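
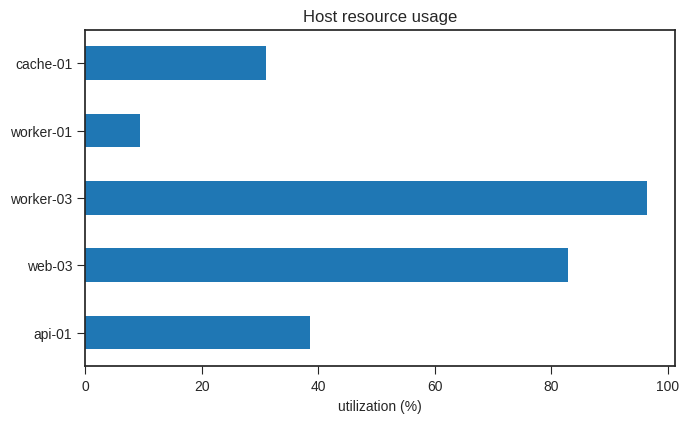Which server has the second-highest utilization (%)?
Top 3: worker-03 ≈ 100, web-03 ≈ 80, api-01 ≈ 40.

web-03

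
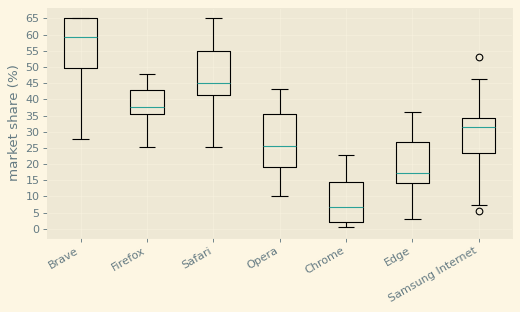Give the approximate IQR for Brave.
≈ 15

Q3 ≈ 65, Q1 ≈ 50; IQR ≈ 15.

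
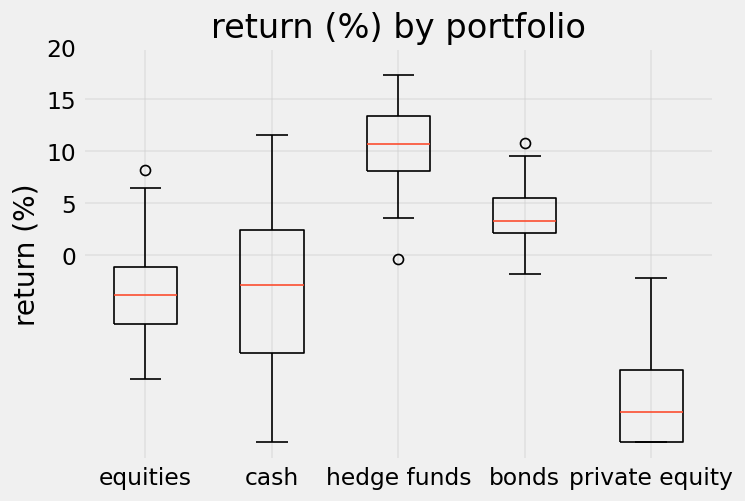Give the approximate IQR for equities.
Q3 ≈ 0, Q1 ≈ -5; IQR ≈ 5.

≈ 5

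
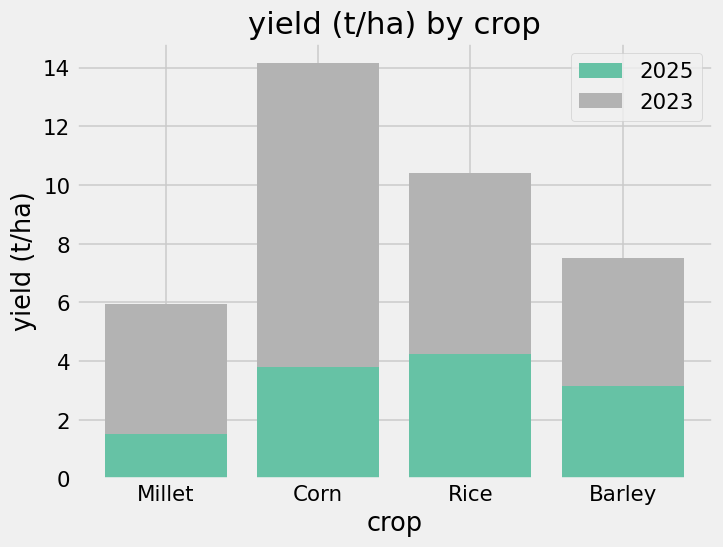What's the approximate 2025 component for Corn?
2025 top ≈ 4, bottom ≈ 0; segment ≈ 4.

≈ 4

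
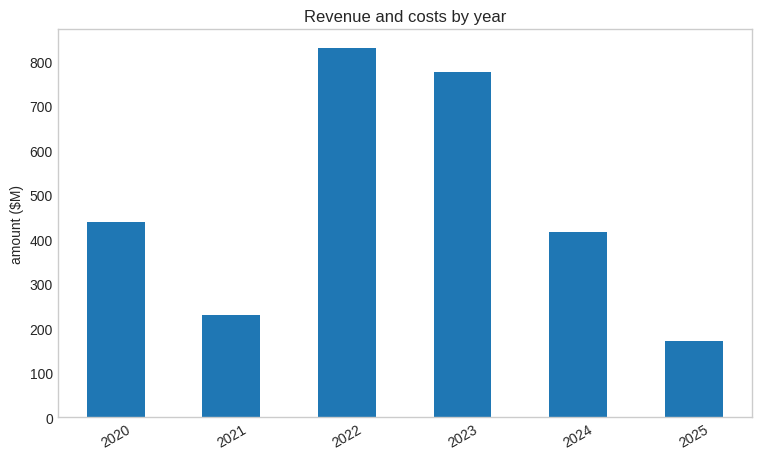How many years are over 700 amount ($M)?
2

Above 700: 2022, 2023.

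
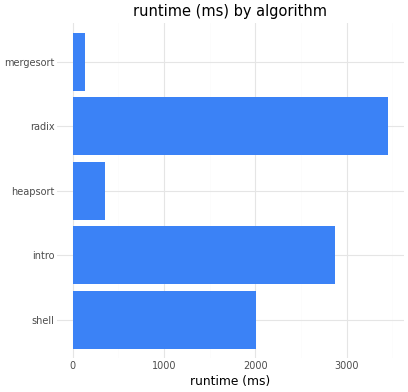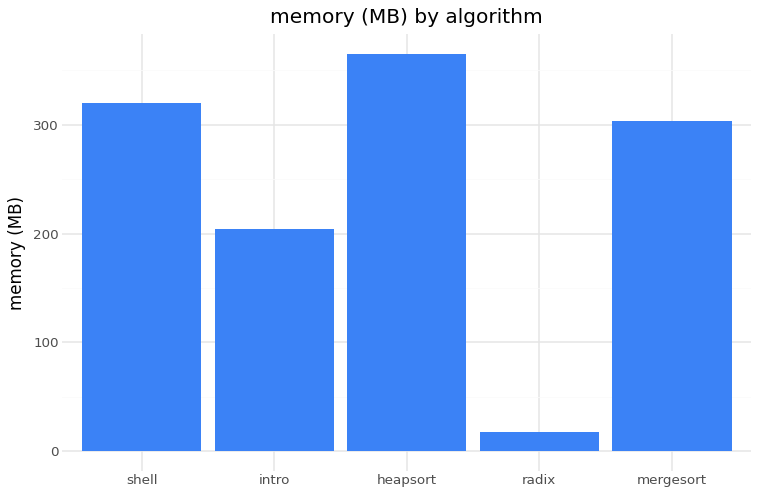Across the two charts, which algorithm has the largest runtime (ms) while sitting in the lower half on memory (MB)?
radix

Chart 2 median memory (MB) ≈ 300; below-median algorithms: intro, radix. Among those, radix has the highest runtime (ms) (≈ 3500).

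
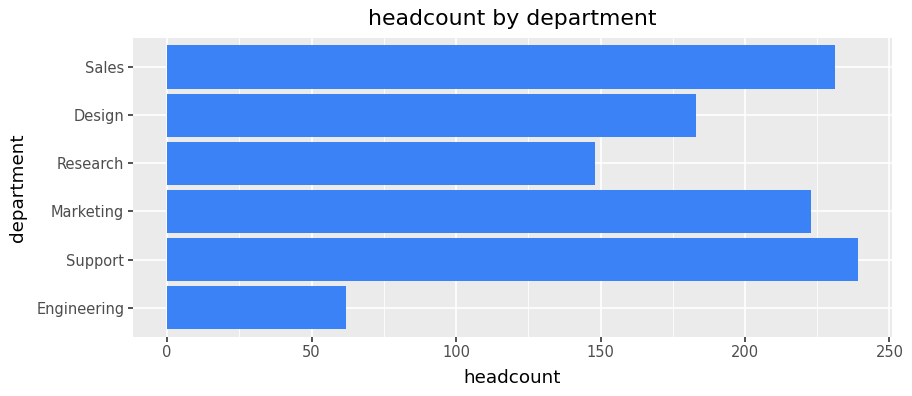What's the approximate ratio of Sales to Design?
Sales ≈ 240, Design ≈ 180; 240/180 ≈ 1.33.

≈ 1.33×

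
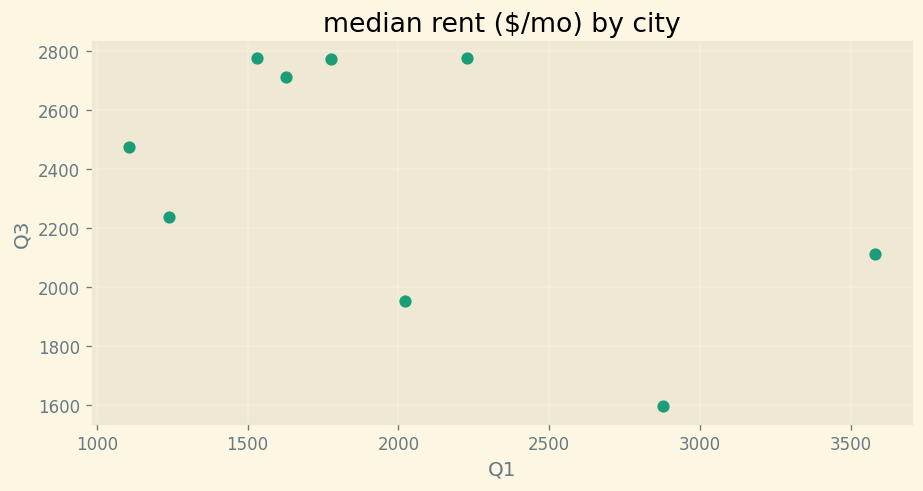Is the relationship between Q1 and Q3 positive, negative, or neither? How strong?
Points are negatively correlated; moderate (|r| ≈ 0.5).

negative, moderate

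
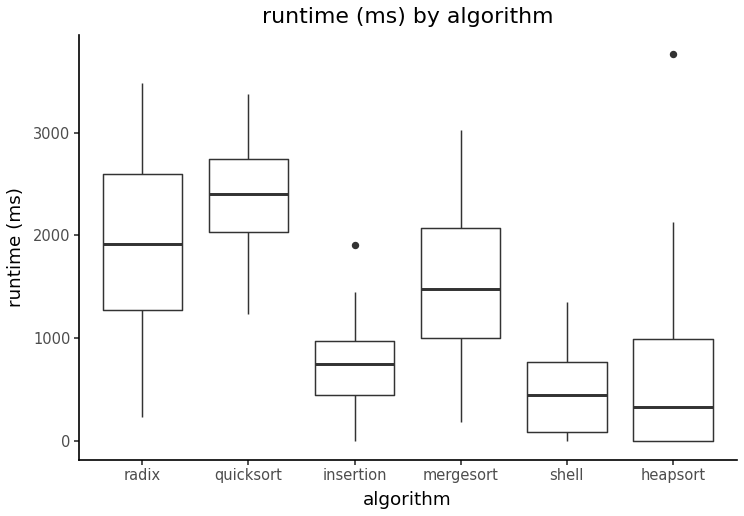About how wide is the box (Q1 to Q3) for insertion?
Q3 ≈ 1000, Q1 ≈ 400; IQR ≈ 600.

≈ 600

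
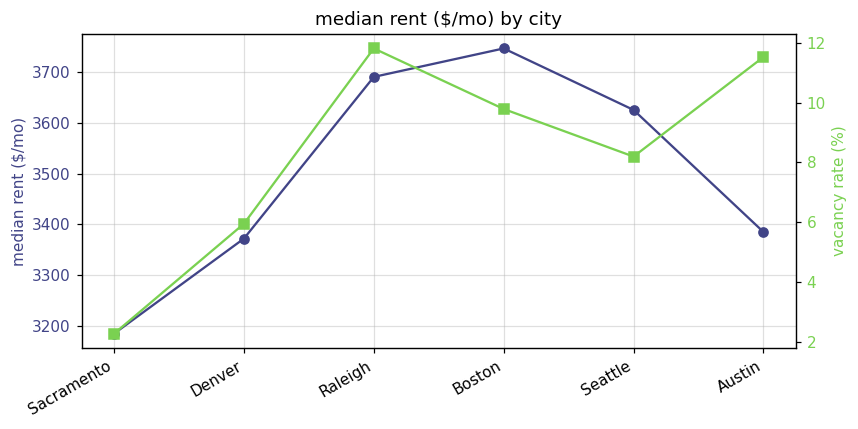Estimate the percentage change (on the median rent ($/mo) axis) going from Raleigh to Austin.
≈ -8.1%

Raleigh ≈ 3700, Austin ≈ 3400; (3400 − 3700) / 3700 ≈ -8.1%.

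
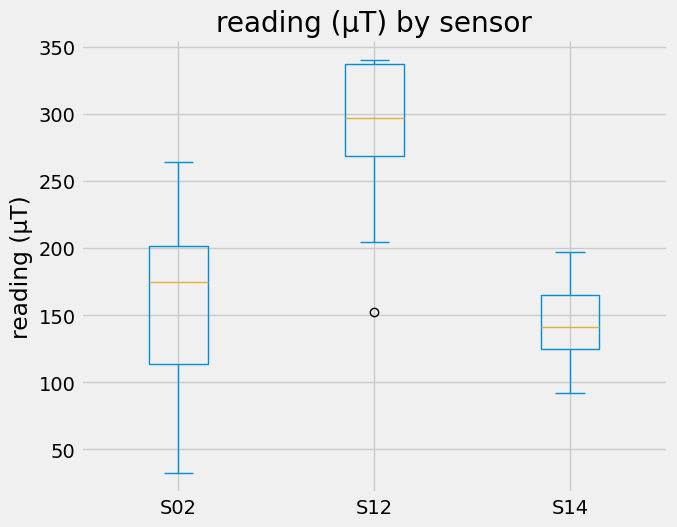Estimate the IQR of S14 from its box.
Q3 ≈ 160, Q1 ≈ 120; IQR ≈ 40.

≈ 40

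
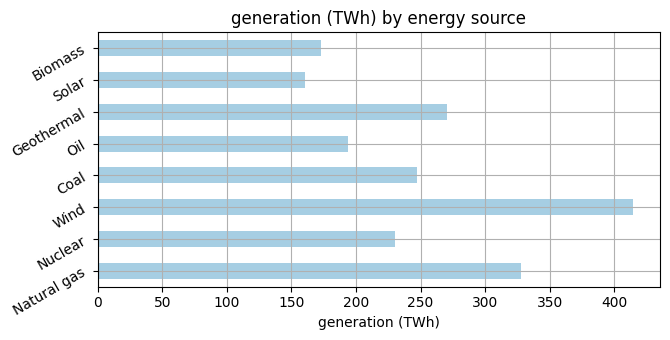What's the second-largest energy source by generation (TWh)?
Top 3: Wind ≈ 400, Natural gas ≈ 350, Geothermal ≈ 250.

Natural gas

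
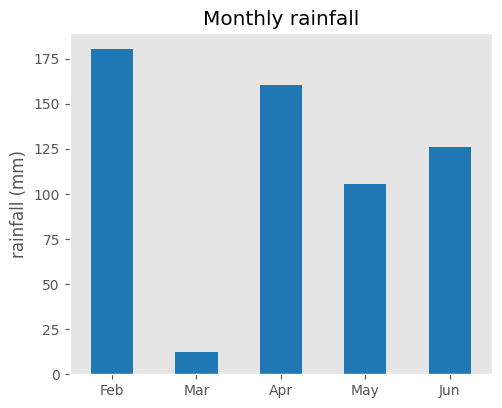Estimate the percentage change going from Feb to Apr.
≈ -11.1%

Feb ≈ 180, Apr ≈ 160; (160 − 180) / 180 ≈ -11.1%.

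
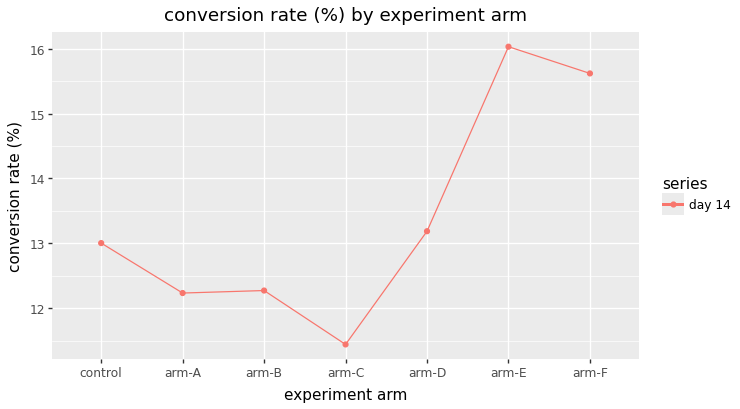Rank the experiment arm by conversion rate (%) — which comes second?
Top 3: arm-E ≈ 16.0, arm-F ≈ 15.5, arm-D ≈ 13.0.

arm-F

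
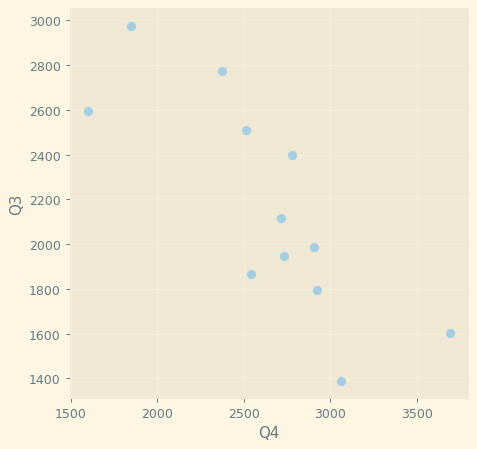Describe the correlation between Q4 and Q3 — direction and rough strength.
negative, strong

Points are negatively correlated; strong (|r| ≈ 0.8).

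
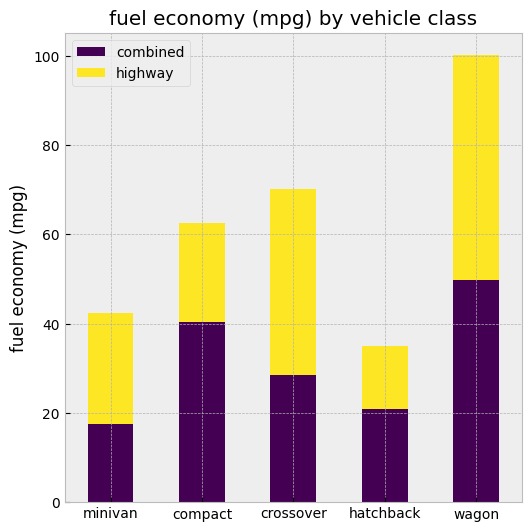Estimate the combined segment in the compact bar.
≈ 40

combined top ≈ 40, bottom ≈ 0; segment ≈ 40.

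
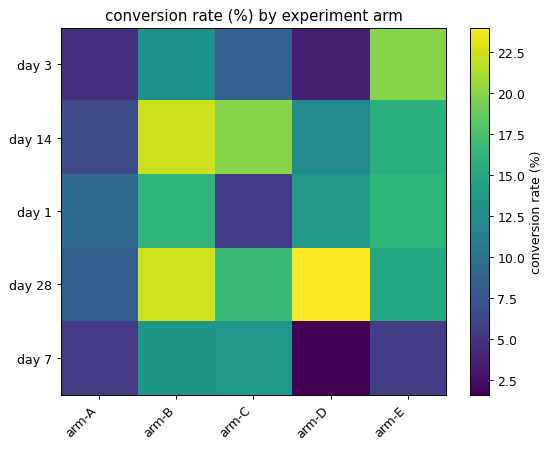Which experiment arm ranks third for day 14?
arm-E

Top 4 for day 14: arm-B ≈ 22, arm-C ≈ 20, arm-E ≈ 16, arm-D ≈ 12.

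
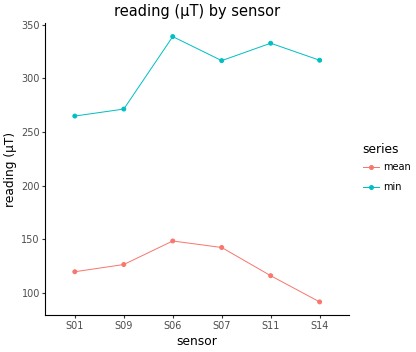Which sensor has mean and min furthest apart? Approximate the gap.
S14, ≈ 225 µT

S14: mean ≈ 100, min ≈ 325 → gap ≈ 225. Next-largest (S11) is only ≈ 200.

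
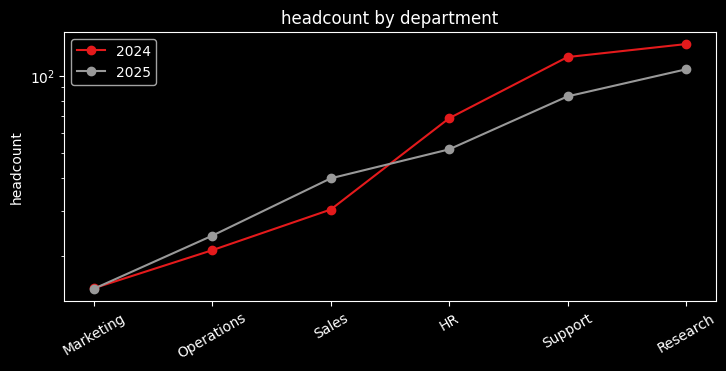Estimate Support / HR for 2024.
≈ 1.71×

Support ≈ 120, HR ≈ 70; 120/70 ≈ 1.71.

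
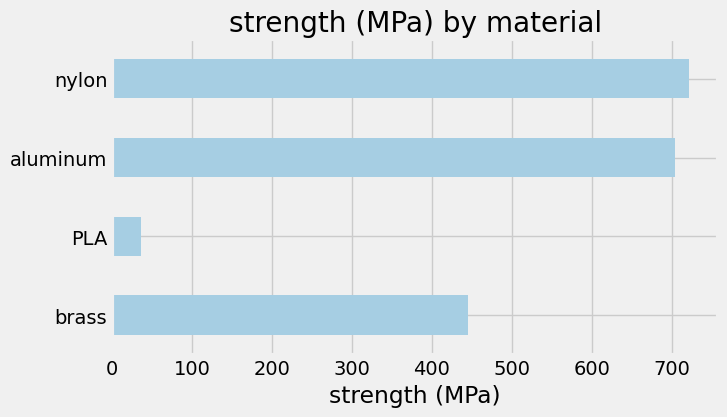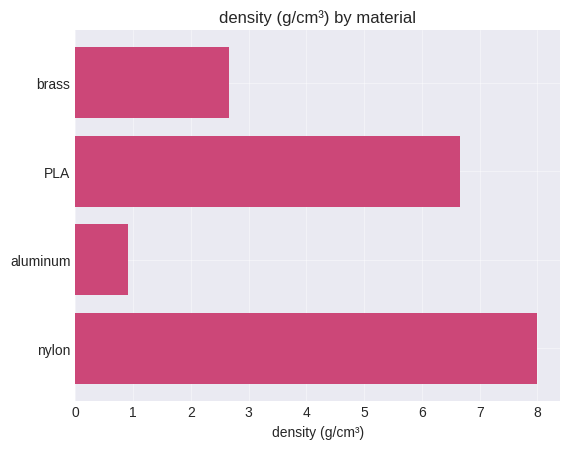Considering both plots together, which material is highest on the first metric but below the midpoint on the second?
Chart 2 median density (g/cm³) ≈ 5; below-median materials: brass, aluminum. Among those, aluminum has the highest strength (MPa) (≈ 700).

aluminum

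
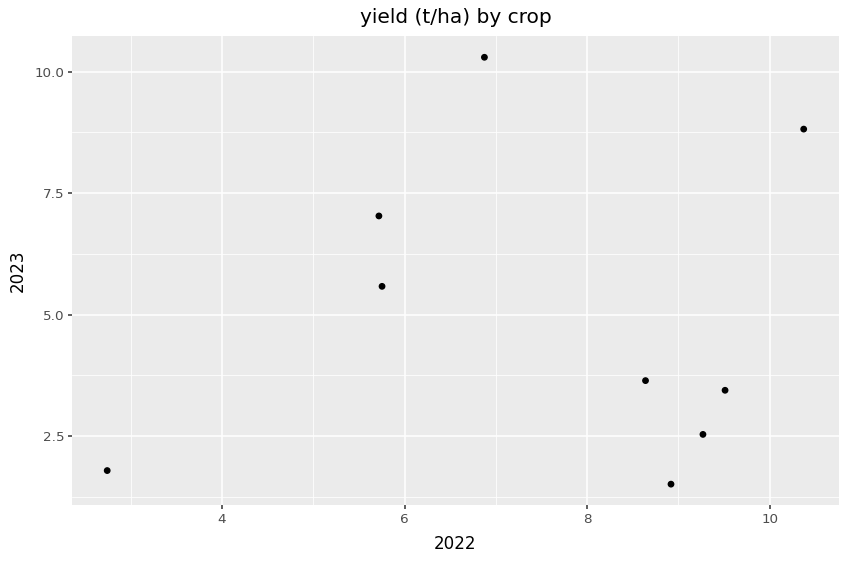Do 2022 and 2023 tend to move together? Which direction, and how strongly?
no clear correlation

Points are roughly uncorrelated; weak (|r| ≈ 0.1).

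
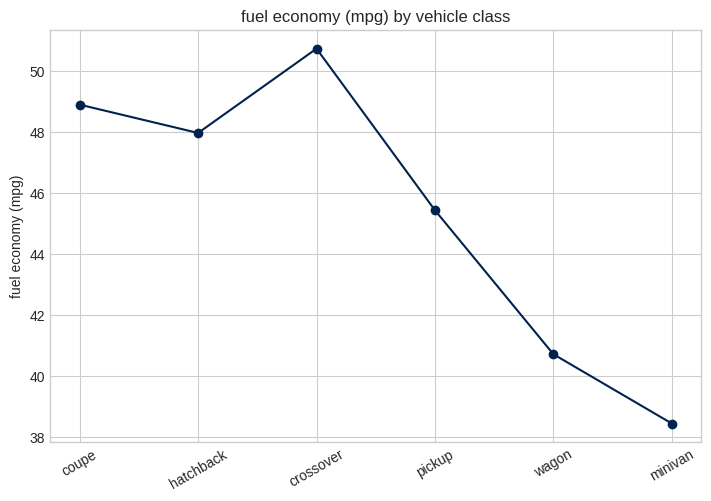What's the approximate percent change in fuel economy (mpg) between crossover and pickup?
≈ -8%

crossover ≈ 50, pickup ≈ 46; (46 − 50) / 50 ≈ -8%.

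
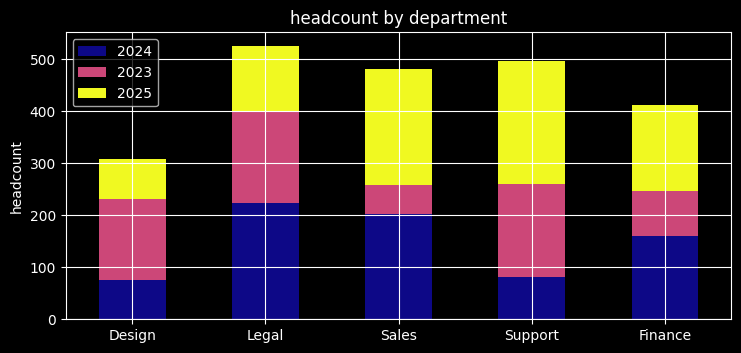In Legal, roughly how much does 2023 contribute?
2023 top ≈ 400, bottom ≈ 200; segment ≈ 200.

≈ 200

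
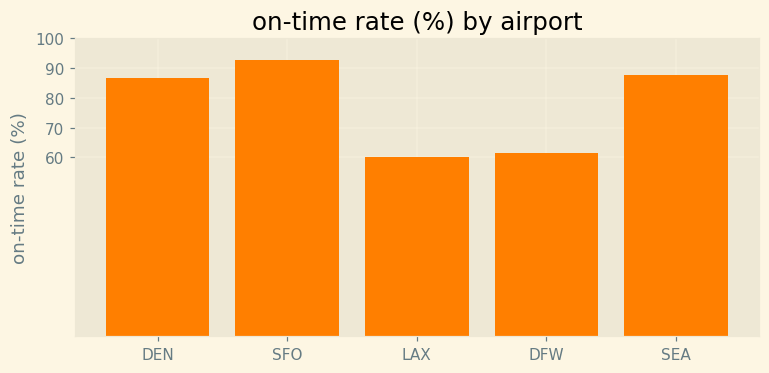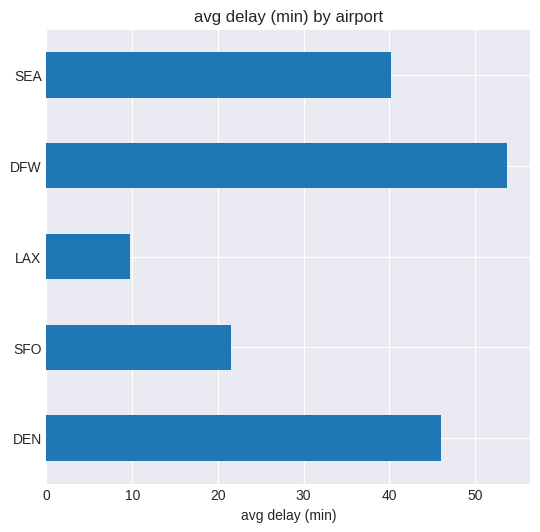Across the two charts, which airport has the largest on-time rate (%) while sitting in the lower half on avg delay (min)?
Chart 2 median avg delay (min) ≈ 40; below-median airports: SFO, LAX. Among those, SFO has the highest on-time rate (%) (≈ 90).

SFO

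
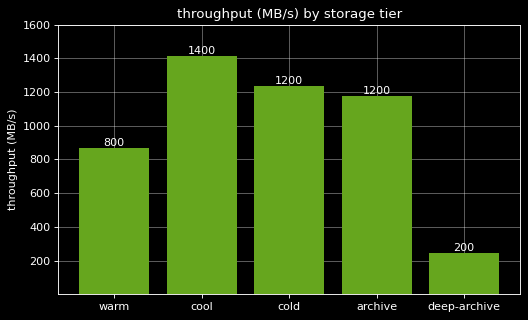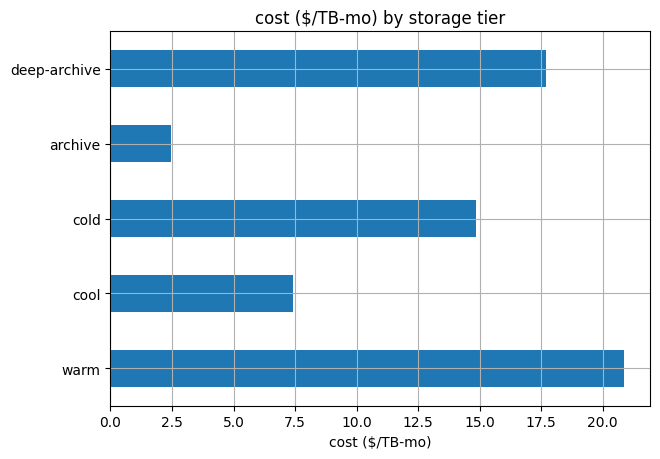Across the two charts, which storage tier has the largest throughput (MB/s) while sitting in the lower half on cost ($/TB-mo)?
cool

Chart 2 median cost ($/TB-mo) ≈ 14; below-median storage tiers: cool, archive. Among those, cool has the highest throughput (MB/s) (≈ 1400).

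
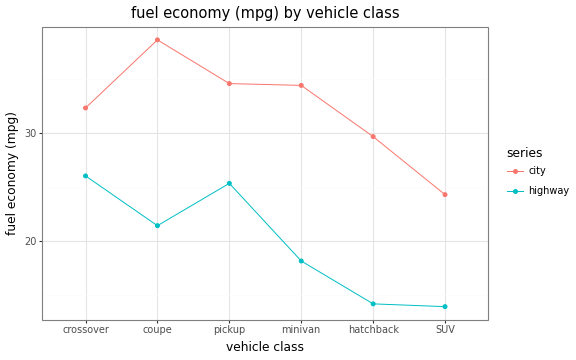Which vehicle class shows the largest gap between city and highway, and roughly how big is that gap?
coupe, ≈ 20 mpg

coupe: city ≈ 40, highway ≈ 20 → gap ≈ 20. Next-largest (minivan) is only ≈ 15.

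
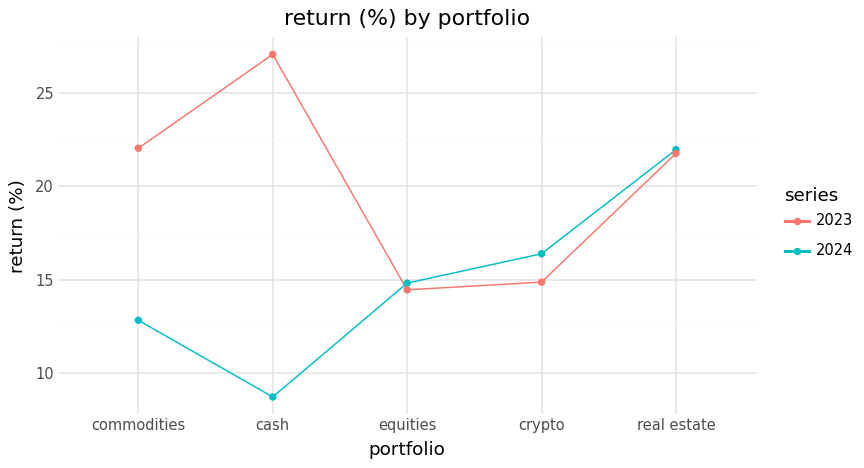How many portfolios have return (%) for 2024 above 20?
1

Above 20: real estate.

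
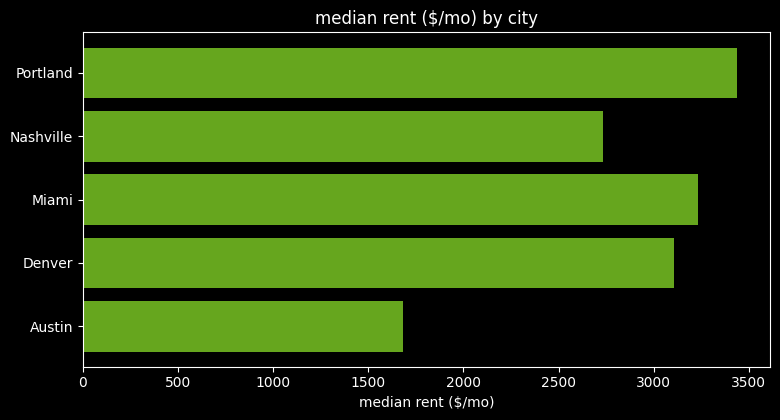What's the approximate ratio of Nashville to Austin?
≈ 1.67×

Nashville ≈ 2500, Austin ≈ 1500; 2500/1500 ≈ 1.67.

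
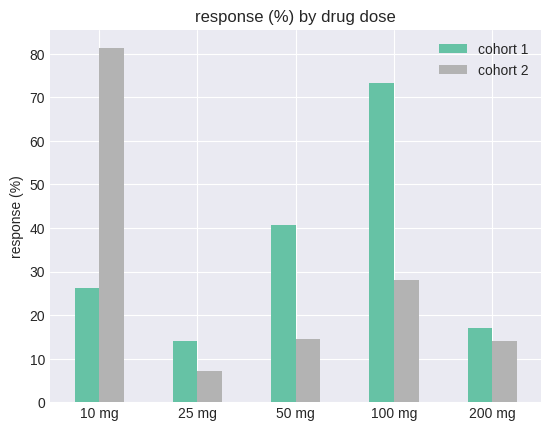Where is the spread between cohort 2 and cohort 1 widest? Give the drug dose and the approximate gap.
10 mg, ≈ 50 %

10 mg: cohort 2 ≈ 80, cohort 1 ≈ 30 → gap ≈ 50. Next-largest (100 mg) is only ≈ 40.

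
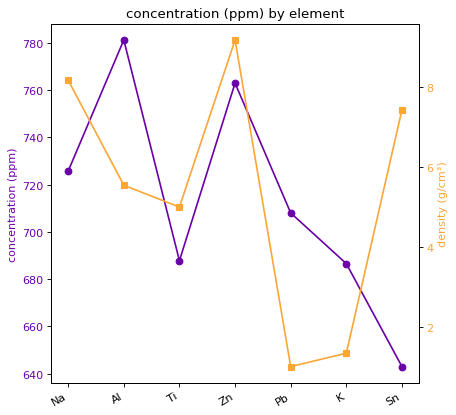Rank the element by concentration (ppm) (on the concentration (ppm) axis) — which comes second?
Top 3 (on the concentration (ppm) axis): Al ≈ 780, Zn ≈ 760, Na ≈ 720.

Zn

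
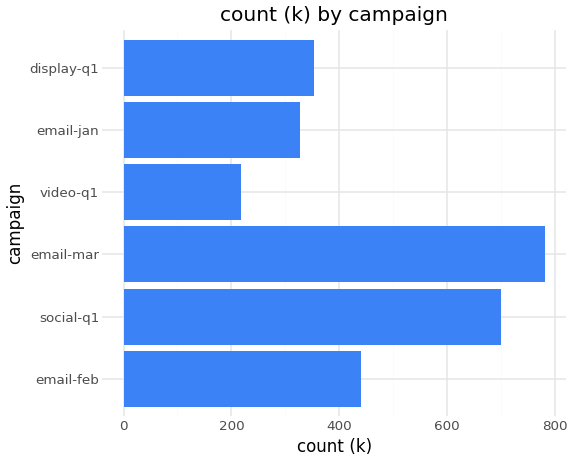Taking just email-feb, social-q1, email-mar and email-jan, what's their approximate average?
≈ 550

(400 + 700 + 800 + 300) / 4 ≈ 550.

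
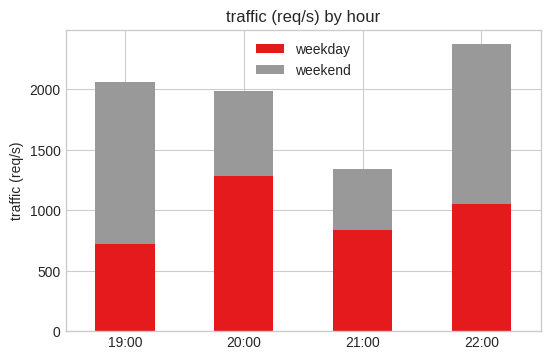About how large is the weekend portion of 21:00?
≈ 600

weekend top ≈ 1400, bottom ≈ 800; segment ≈ 600.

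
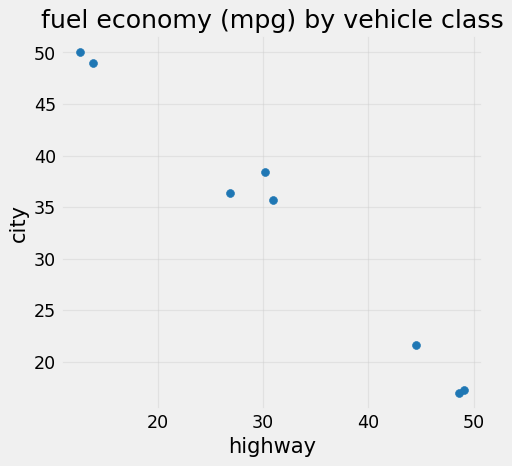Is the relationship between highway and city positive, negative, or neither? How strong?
Points are negatively correlated; strong (|r| ≈ 1.0).

negative, strong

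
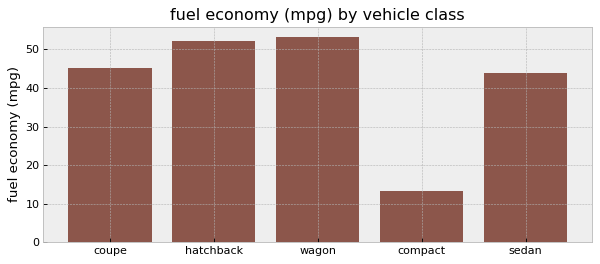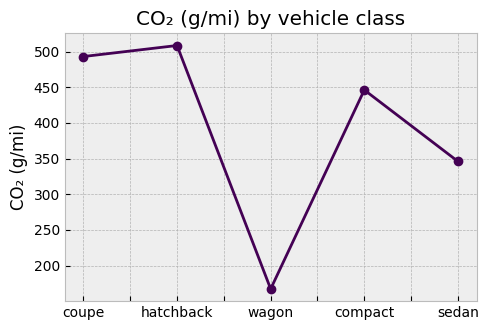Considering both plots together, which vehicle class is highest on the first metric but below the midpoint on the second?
Chart 2 median CO₂ (g/mi) ≈ 450; below-median vehicle classes: wagon, sedan. Among those, wagon has the highest fuel economy (mpg) (≈ 55).

wagon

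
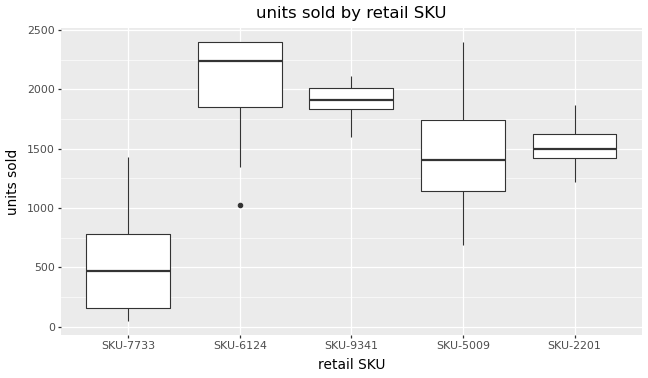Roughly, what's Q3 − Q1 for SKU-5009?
Q3 ≈ 1800, Q1 ≈ 1200; IQR ≈ 600.

≈ 600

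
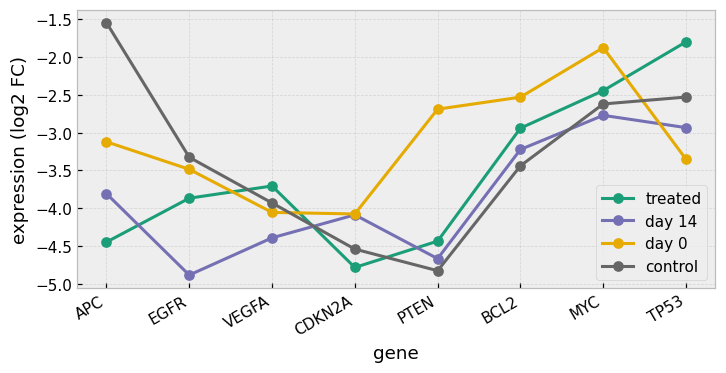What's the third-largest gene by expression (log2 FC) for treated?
BCL2

Top 4 for treated: TP53 ≈ -2.0, MYC ≈ -2.5, BCL2 ≈ -3.0, VEGFA ≈ -3.5.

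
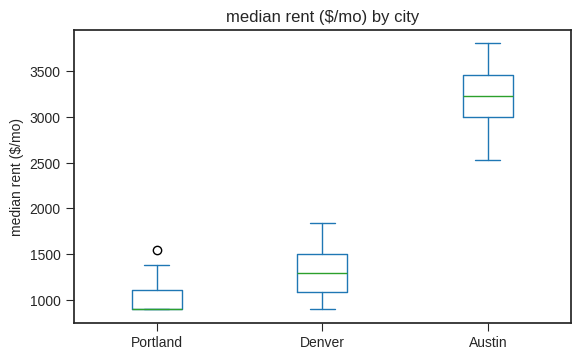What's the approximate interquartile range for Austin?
≈ 400

Q3 ≈ 3400, Q1 ≈ 3000; IQR ≈ 400.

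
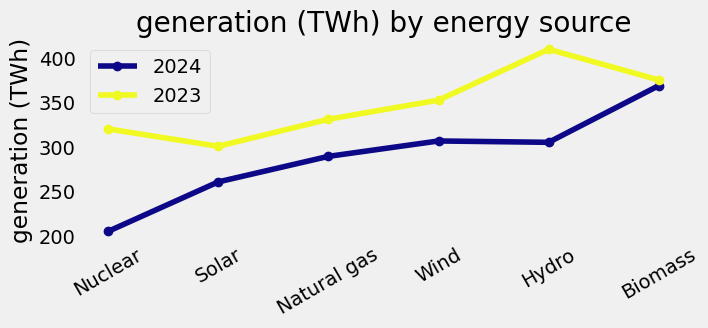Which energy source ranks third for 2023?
Top 4 for 2023: Hydro ≈ 420, Biomass ≈ 380, Wind ≈ 360, Natural gas ≈ 340.

Wind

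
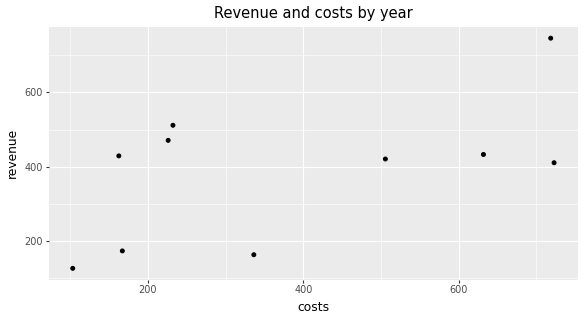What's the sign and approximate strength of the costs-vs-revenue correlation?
positive, moderate

Points are positively correlated; moderate (|r| ≈ 0.6).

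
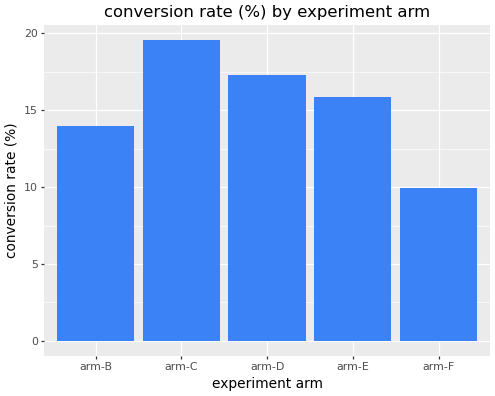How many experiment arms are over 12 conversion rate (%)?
4

Above 12: arm-B, arm-C, arm-D, arm-E.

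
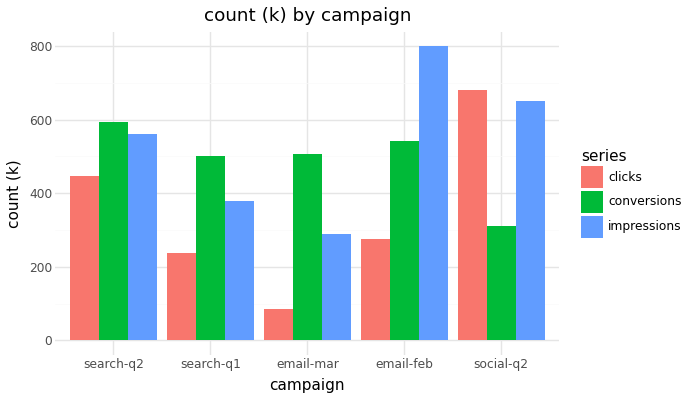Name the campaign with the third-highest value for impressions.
Top 4 for impressions: email-feb ≈ 800, social-q2 ≈ 700, search-q2 ≈ 600, search-q1 ≈ 400.

search-q2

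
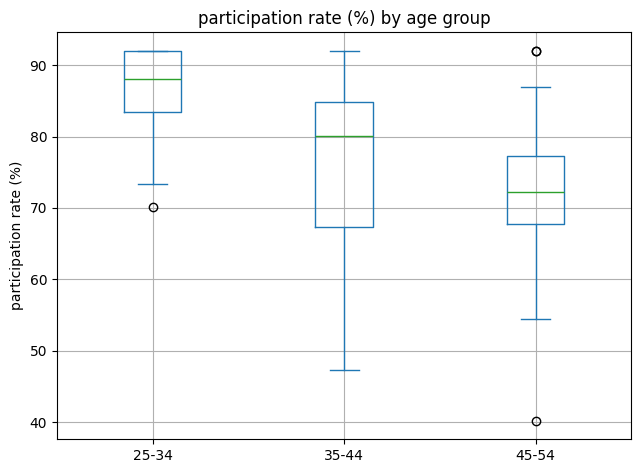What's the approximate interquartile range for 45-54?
≈ 10

Q3 ≈ 78, Q1 ≈ 68; IQR ≈ 10.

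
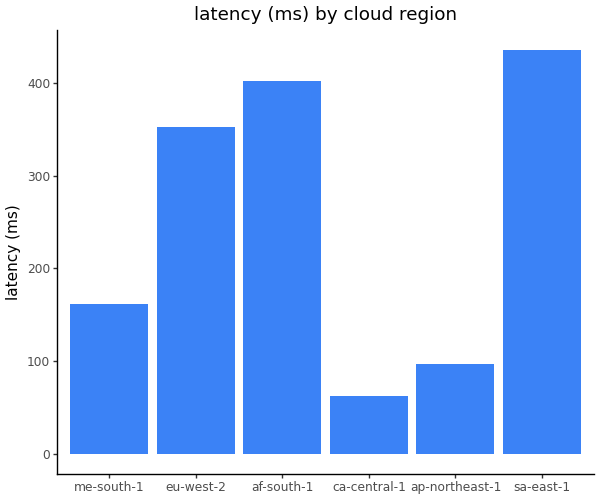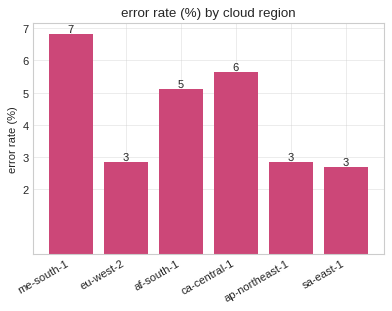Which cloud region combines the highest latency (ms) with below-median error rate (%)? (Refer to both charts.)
Chart 2 median error rate (%) ≈ 4; below-median cloud regions: eu-west-2, ap-northeast-1, sa-east-1. Among those, sa-east-1 has the highest latency (ms) (≈ 450).

sa-east-1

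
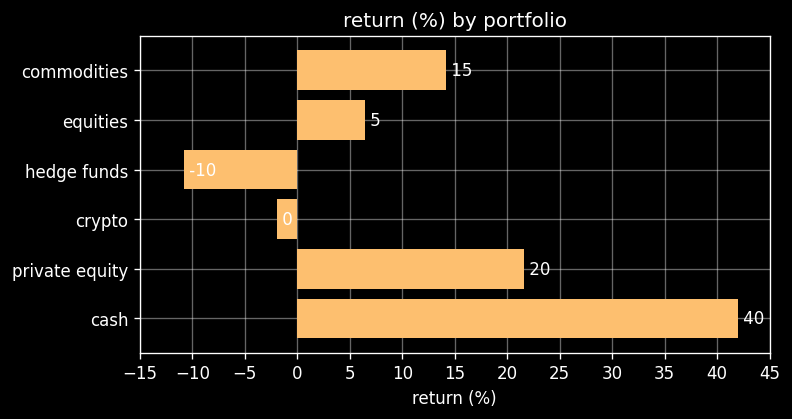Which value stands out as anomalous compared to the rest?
cash

cash ≈ 40; the rest sit between ≈ -10 and ≈ 20.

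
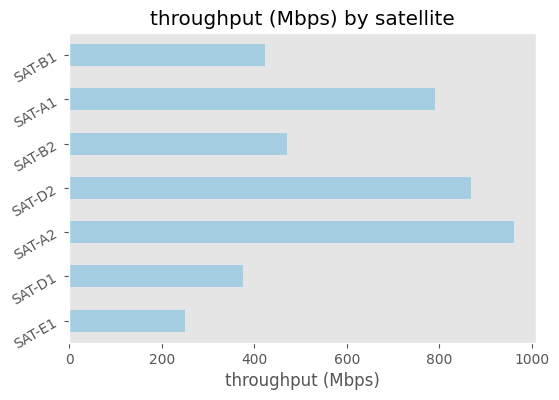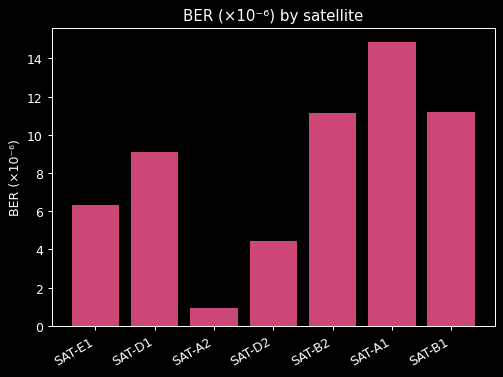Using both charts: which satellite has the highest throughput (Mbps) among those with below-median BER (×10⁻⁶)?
SAT-A2

Chart 2 median BER (×10⁻⁶) ≈ 10; below-median satellites: SAT-E1, SAT-A2, SAT-D2. Among those, SAT-A2 has the highest throughput (Mbps) (≈ 1000).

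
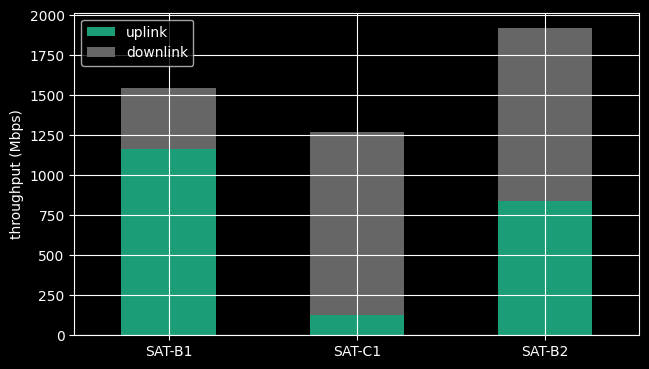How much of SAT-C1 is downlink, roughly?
≈ 1000

downlink top ≈ 1200, bottom ≈ 200; segment ≈ 1000.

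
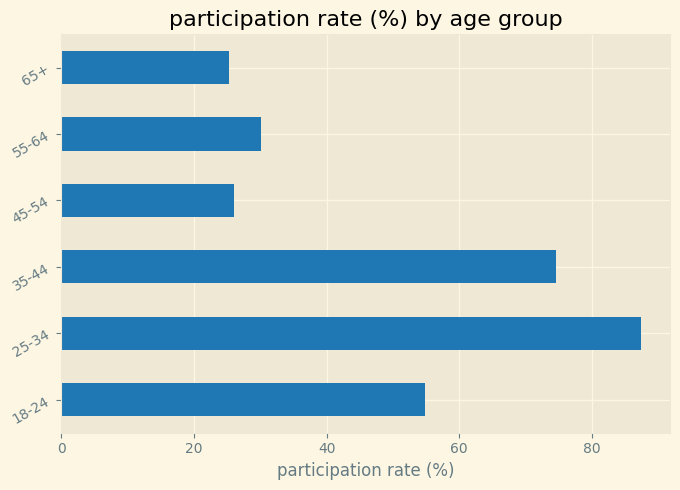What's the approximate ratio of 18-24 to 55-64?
18-24 ≈ 50, 55-64 ≈ 30; 50/30 ≈ 1.67.

≈ 1.67×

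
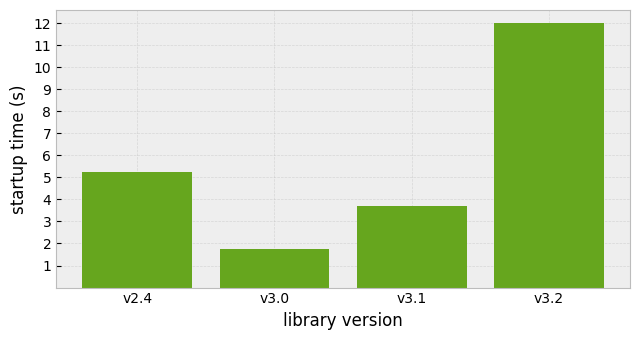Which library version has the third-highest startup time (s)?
v3.1

Top 4: v3.2 ≈ 12, v2.4 ≈ 5, v3.1 ≈ 4, v3.0 ≈ 2.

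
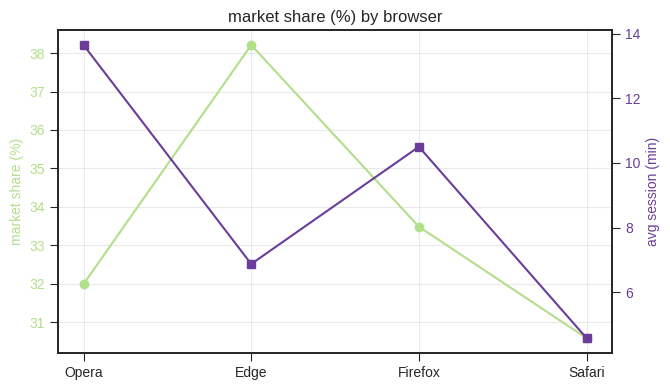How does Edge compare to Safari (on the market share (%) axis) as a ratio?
Edge ≈ 38, Safari ≈ 31; 38/31 ≈ 1.23.

≈ 1.23×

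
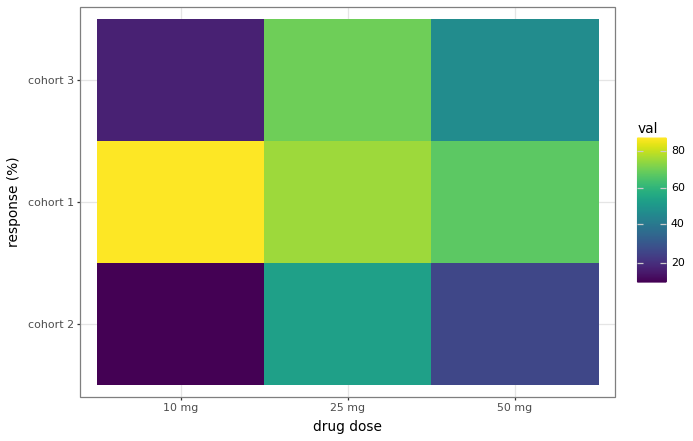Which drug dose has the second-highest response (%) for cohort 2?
50 mg

Top 3 for cohort 2: 25 mg ≈ 50, 50 mg ≈ 30, 10 mg ≈ 10.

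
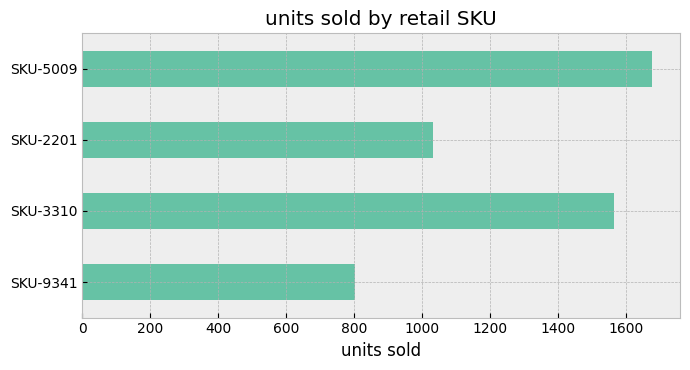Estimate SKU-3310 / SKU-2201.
≈ 1.6×

SKU-3310 ≈ 1600, SKU-2201 ≈ 1000; 1600/1000 ≈ 1.6.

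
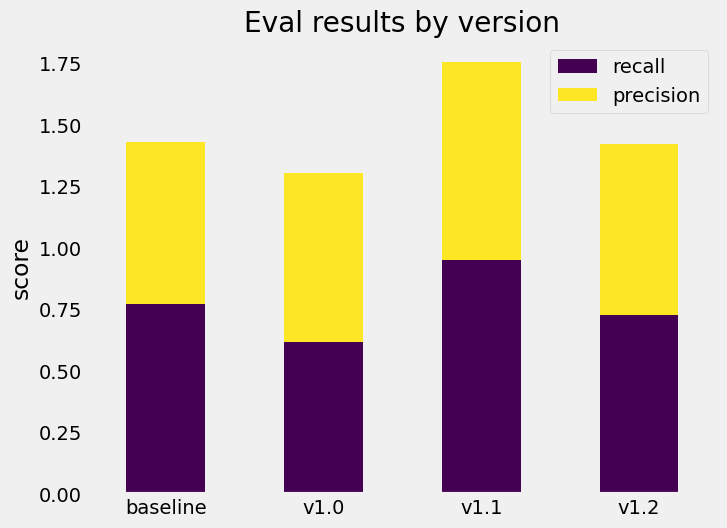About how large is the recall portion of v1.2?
recall top ≈ 0.8, bottom ≈ 0.0; segment ≈ 0.8.

≈ 0.8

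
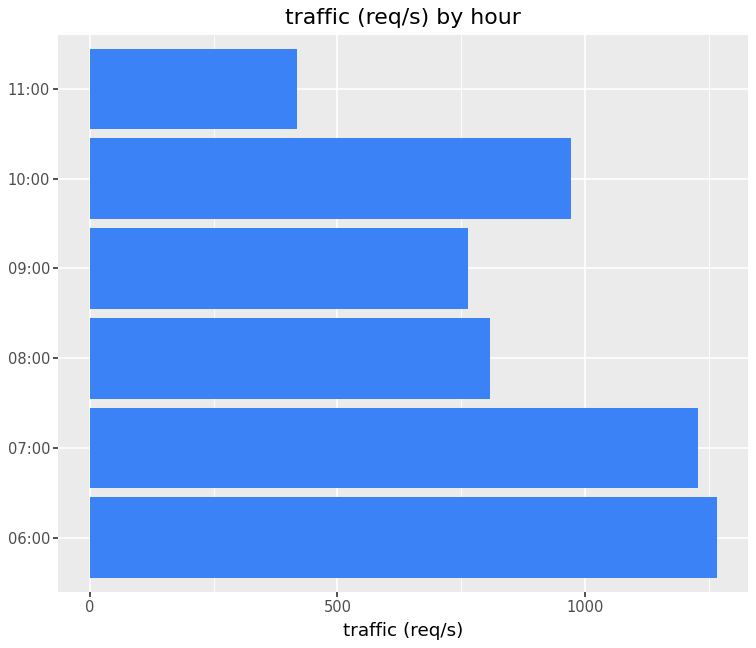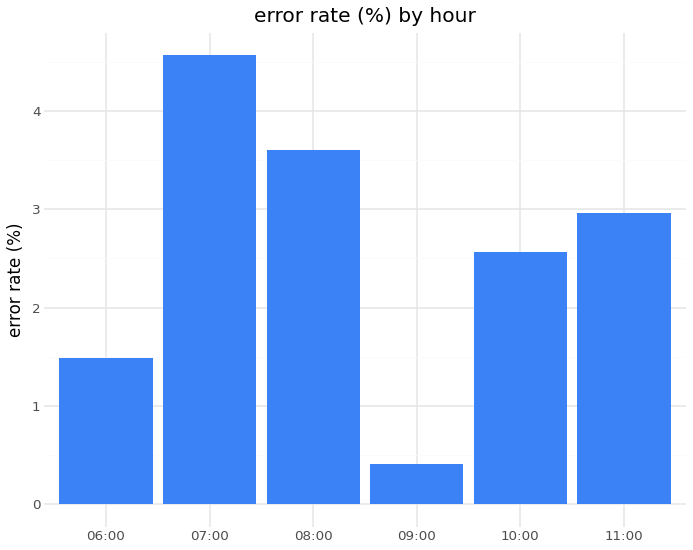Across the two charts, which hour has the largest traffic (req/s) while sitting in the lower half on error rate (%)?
06:00

Chart 2 median error rate (%) ≈ 3; below-median hours: 06:00, 09:00, 10:00. Among those, 06:00 has the highest traffic (req/s) (≈ 1200).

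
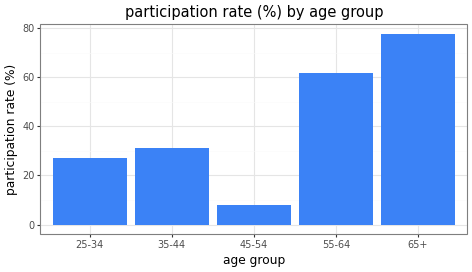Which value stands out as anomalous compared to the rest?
65+ ≈ 80; the rest sit between ≈ 10 and ≈ 60.

65+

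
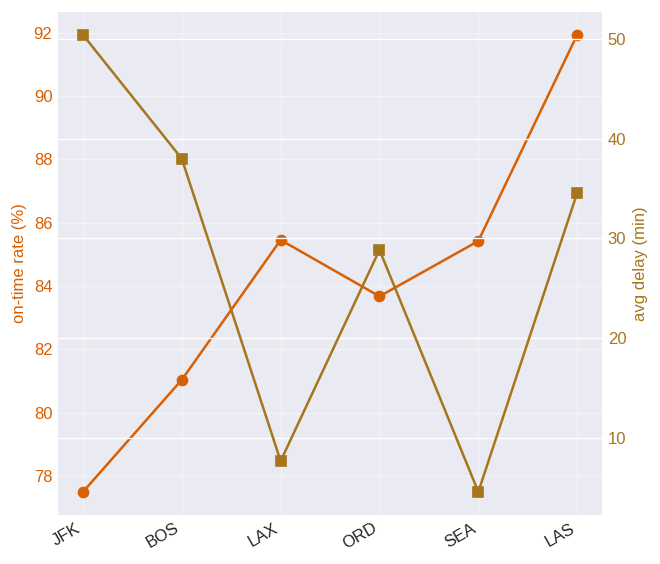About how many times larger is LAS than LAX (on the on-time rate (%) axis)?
LAS ≈ 92, LAX ≈ 86; 92/86 ≈ 1.07.

≈ 1.07×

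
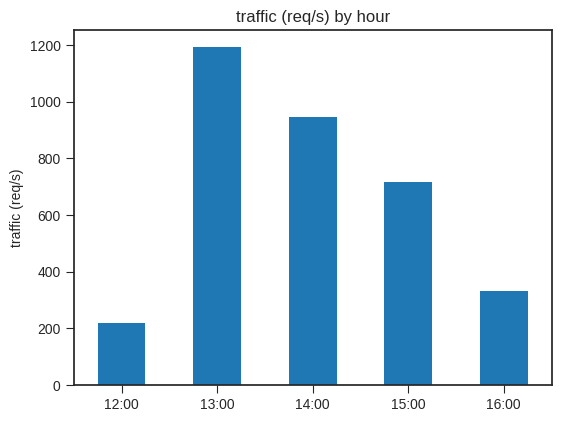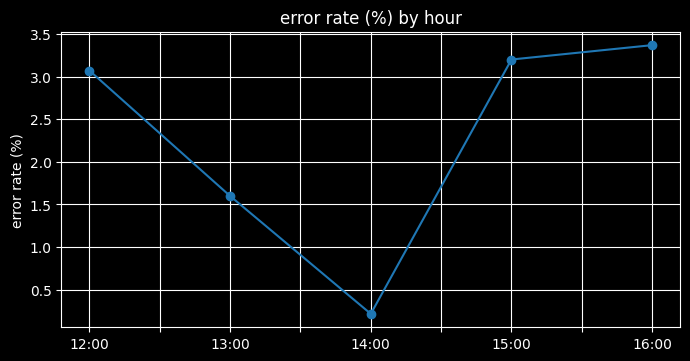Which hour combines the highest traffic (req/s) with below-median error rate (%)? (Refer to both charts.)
Chart 2 median error rate (%) ≈ 3; below-median hours: 13:00, 14:00. Among those, 13:00 has the highest traffic (req/s) (≈ 1200).

13:00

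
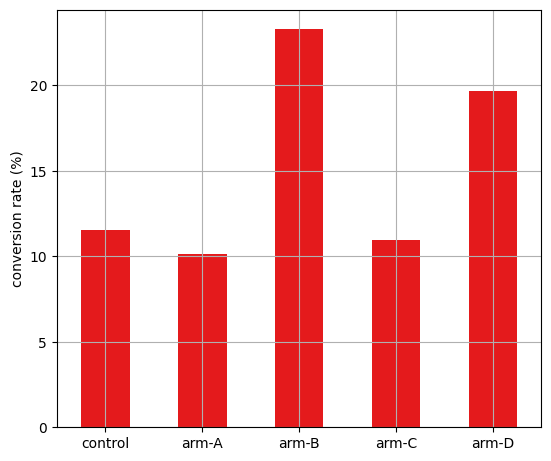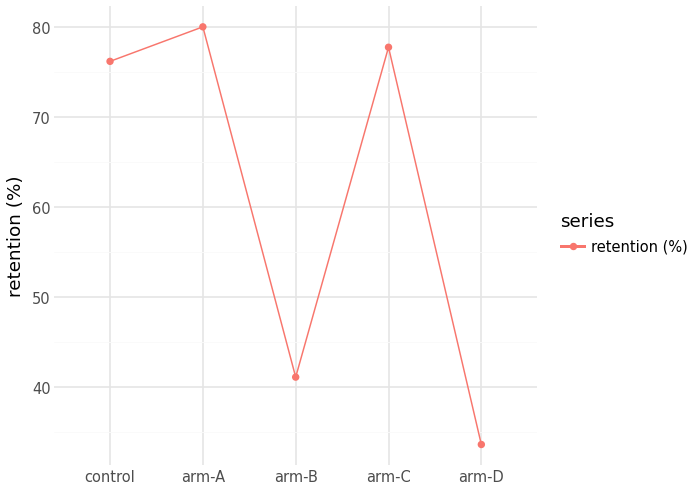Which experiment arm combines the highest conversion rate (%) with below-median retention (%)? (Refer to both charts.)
arm-B

Chart 2 median retention (%) ≈ 80; below-median experiment arms: arm-B, arm-D. Among those, arm-B has the highest conversion rate (%) (≈ 25).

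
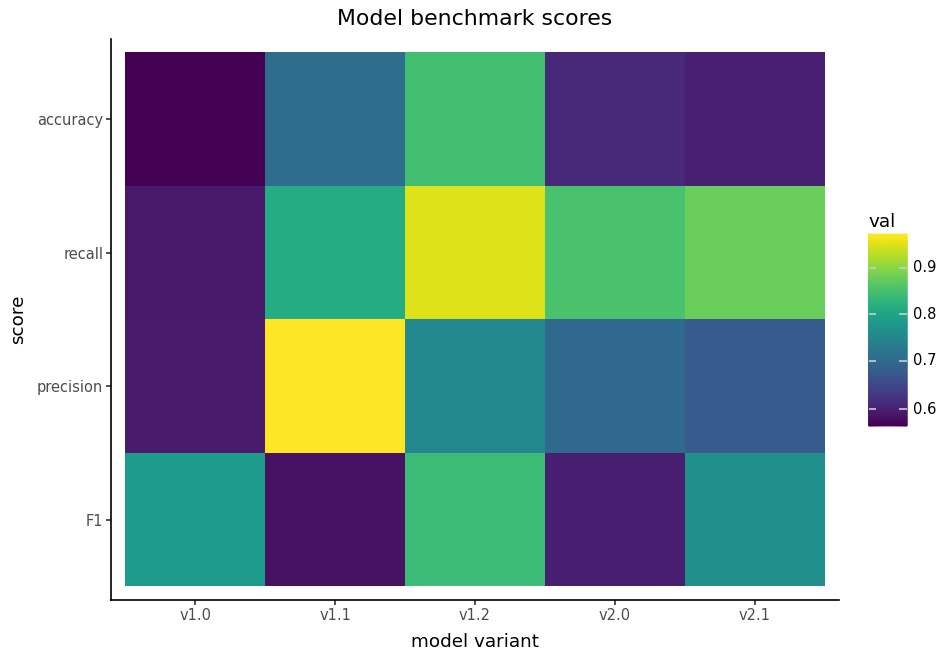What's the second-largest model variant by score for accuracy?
Top 3 for accuracy: v1.2 ≈ 0.85, v1.1 ≈ 0.70, v2.0 ≈ 0.60.

v1.1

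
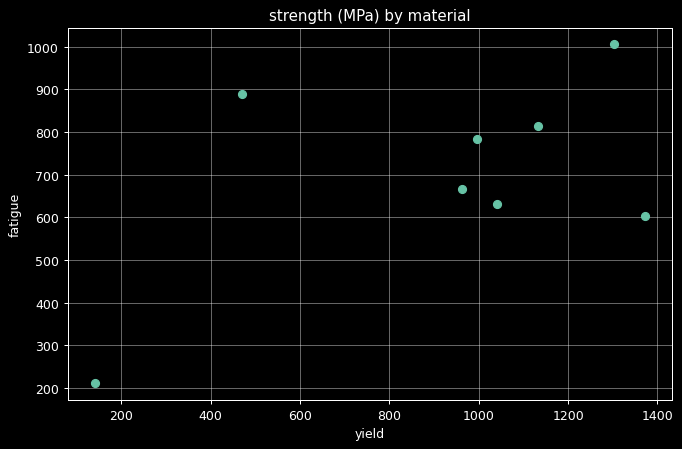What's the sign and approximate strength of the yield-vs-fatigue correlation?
Points are positively correlated; moderate (|r| ≈ 0.6).

positive, moderate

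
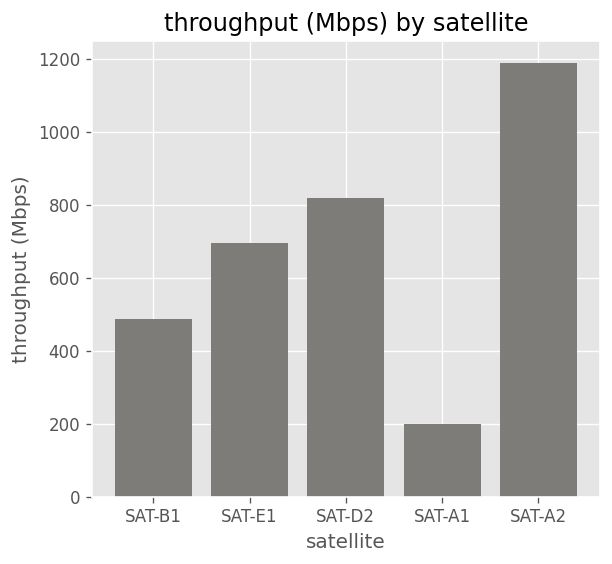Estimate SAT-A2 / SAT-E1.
≈ 1.71×

SAT-A2 ≈ 1200, SAT-E1 ≈ 700; 1200/700 ≈ 1.71.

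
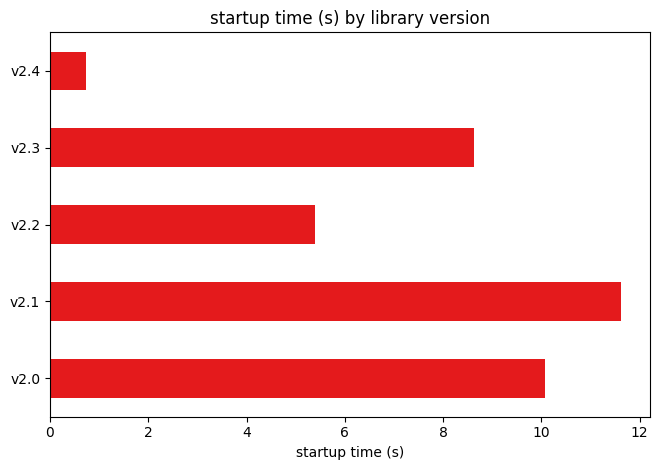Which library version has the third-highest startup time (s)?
Top 4: v2.1 ≈ 12, v2.0 ≈ 10, v2.3 ≈ 9, v2.2 ≈ 5.

v2.3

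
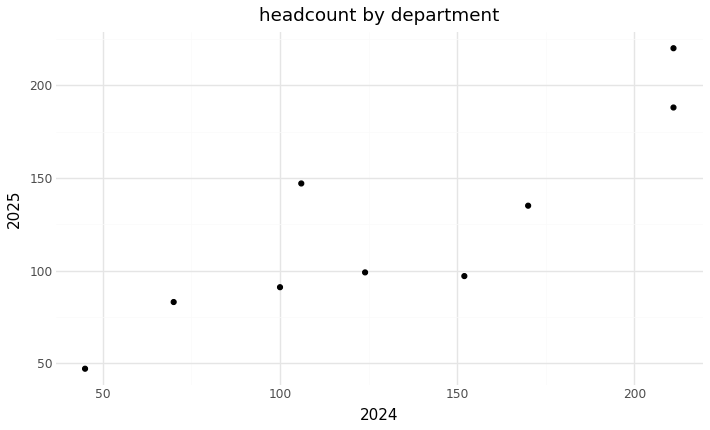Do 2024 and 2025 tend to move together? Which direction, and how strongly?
Points are positively correlated; strong (|r| ≈ 0.9).

positive, strong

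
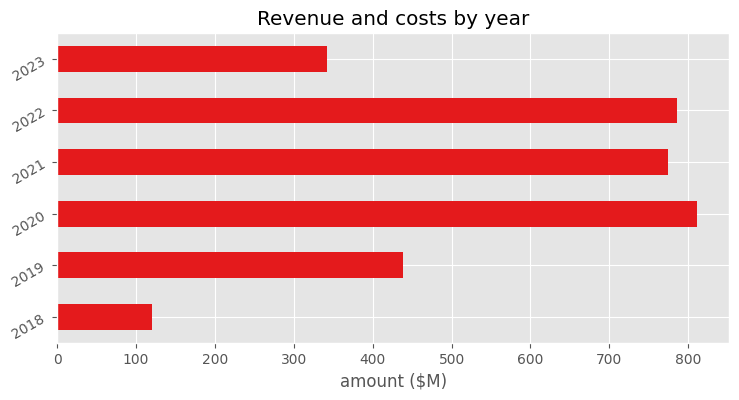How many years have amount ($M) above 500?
3

Above 500: 2020, 2021, 2022.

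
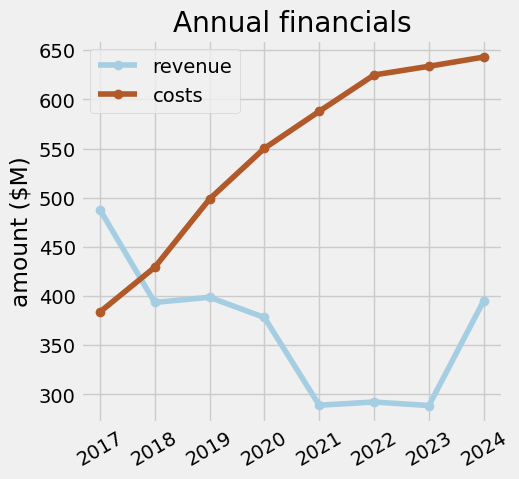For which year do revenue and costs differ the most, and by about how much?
2023, ≈ 350 $M

2023: revenue ≈ 300, costs ≈ 650 → gap ≈ 350. Next-largest (2022) is only ≈ 300.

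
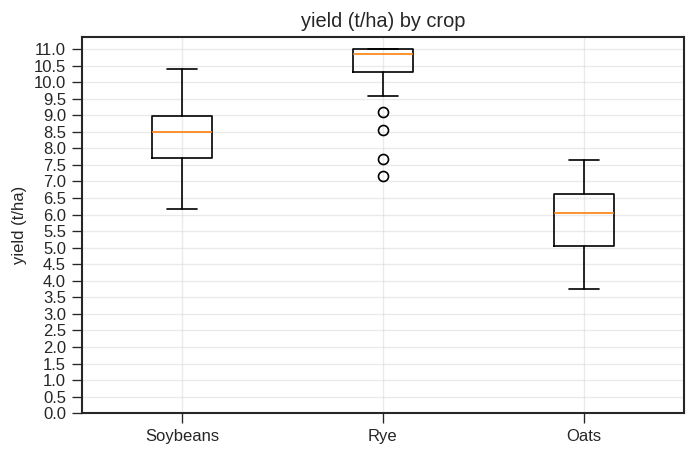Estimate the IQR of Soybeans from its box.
Q3 ≈ 9.0, Q1 ≈ 7.5; IQR ≈ 1.5.

≈ 1.5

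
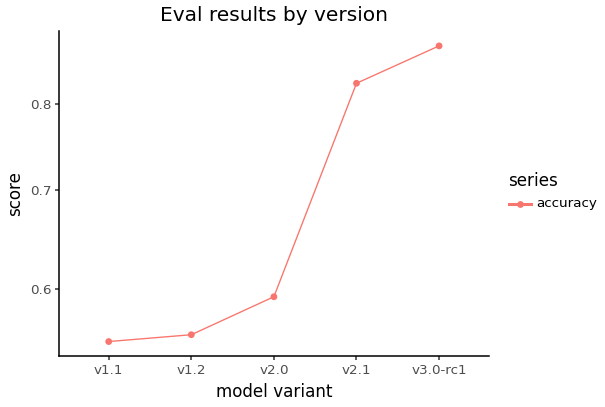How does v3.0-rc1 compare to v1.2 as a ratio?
v3.0-rc1 ≈ 0.90, v1.2 ≈ 0.55; 0.90/0.55 ≈ 1.64.

≈ 1.64×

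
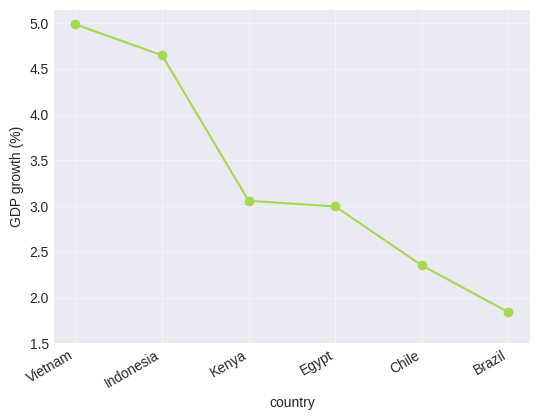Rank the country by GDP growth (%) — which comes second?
Indonesia

Top 3: Vietnam ≈ 5.0, Indonesia ≈ 4.5, Kenya ≈ 3.0.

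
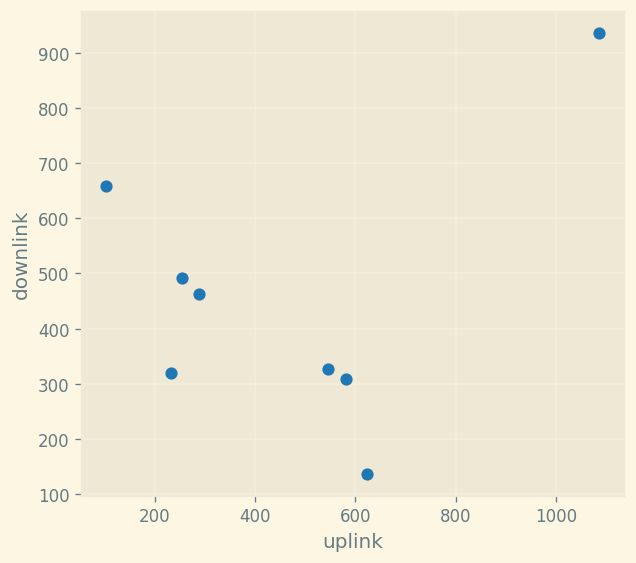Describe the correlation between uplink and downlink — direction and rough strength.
Points are positively correlated; weak (|r| ≈ 0.3).

positive, weak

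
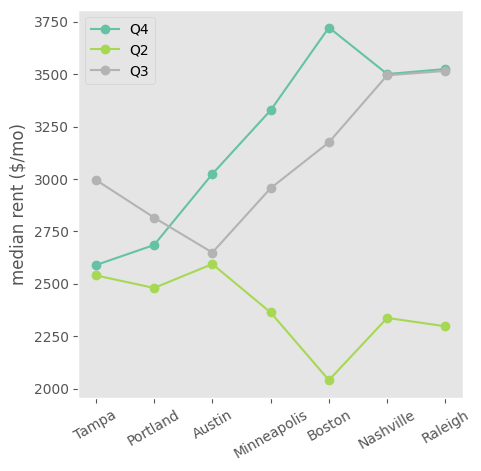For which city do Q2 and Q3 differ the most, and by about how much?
Raleigh, ≈ 1400 $/mo

Raleigh: Q2 ≈ 2200, Q3 ≈ 3600 → gap ≈ 1400. Next-largest (Nashville) is only ≈ 1000.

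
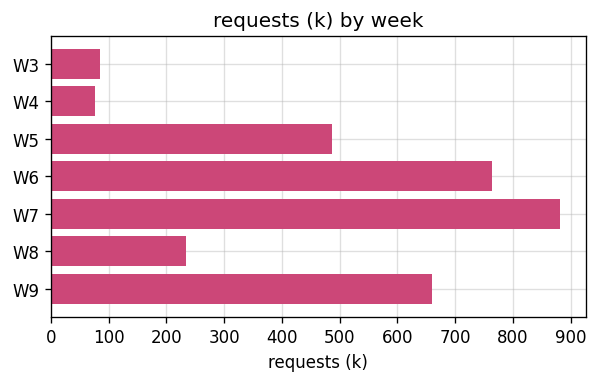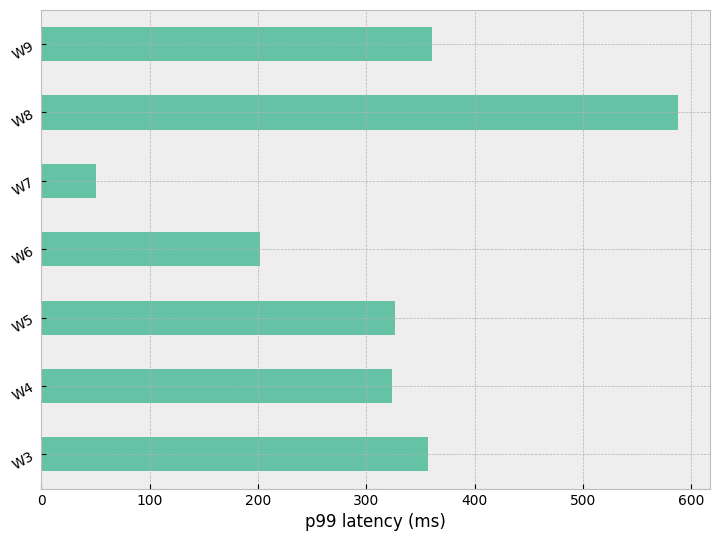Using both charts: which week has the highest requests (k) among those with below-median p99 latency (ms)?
Chart 2 median p99 latency (ms) ≈ 300; below-median weeks: W4, W6, W7. Among those, W7 has the highest requests (k) (≈ 900).

W7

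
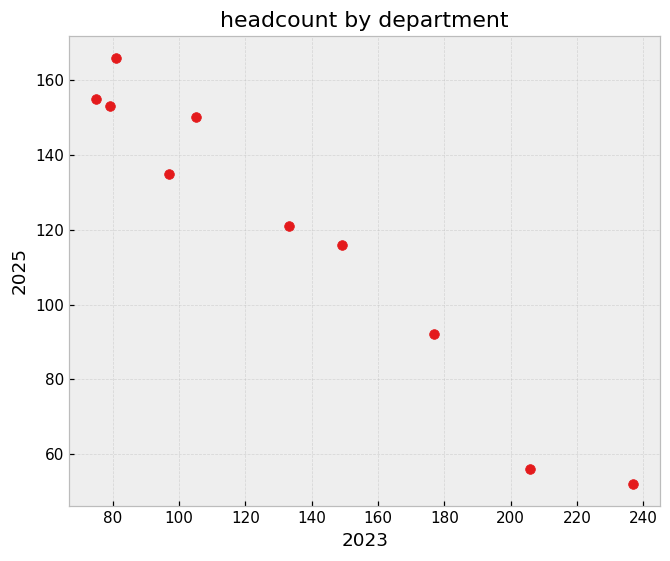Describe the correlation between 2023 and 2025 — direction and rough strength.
Points are negatively correlated; strong (|r| ≈ 1.0).

negative, strong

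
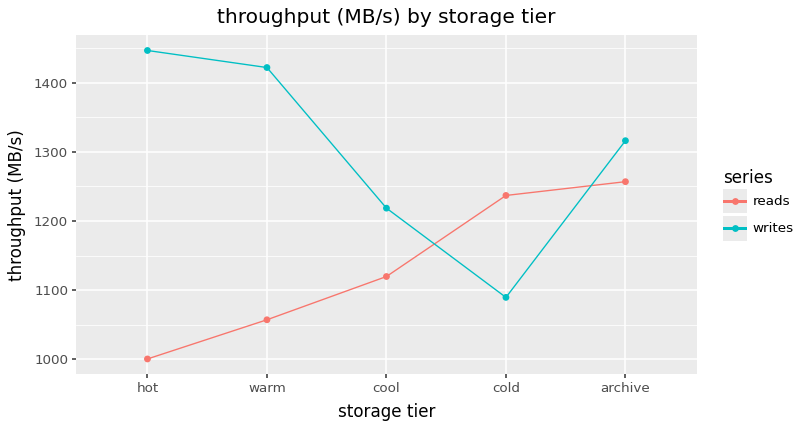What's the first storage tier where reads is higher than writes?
cool: reads ≈ 1100 vs writes ≈ 1200 (not yet); cold: reads ≈ 1250 vs writes ≈ 1100 (first crossover).

cold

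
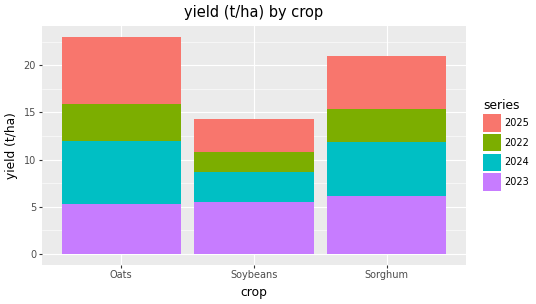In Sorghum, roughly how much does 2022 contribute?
≈ 4

2022 top ≈ 16, bottom ≈ 12; segment ≈ 4.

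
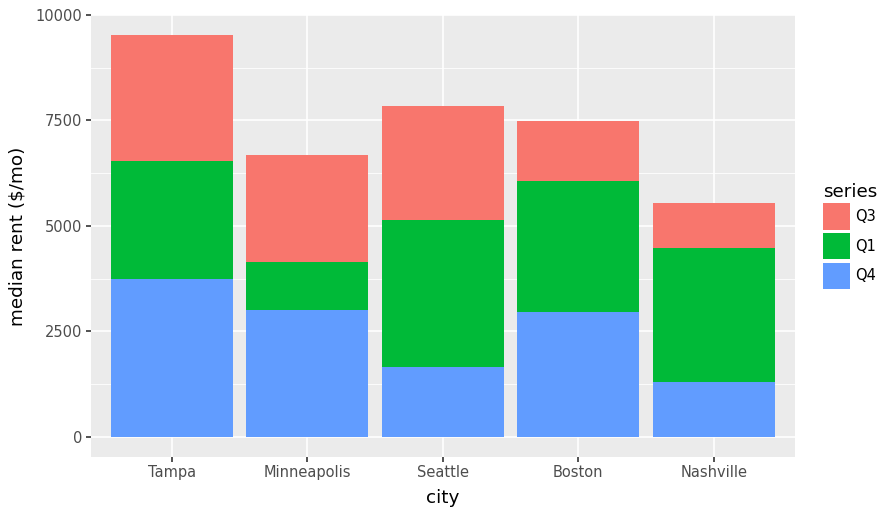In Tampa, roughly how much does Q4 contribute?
≈ 4000

Q4 top ≈ 4000, bottom ≈ 0; segment ≈ 4000.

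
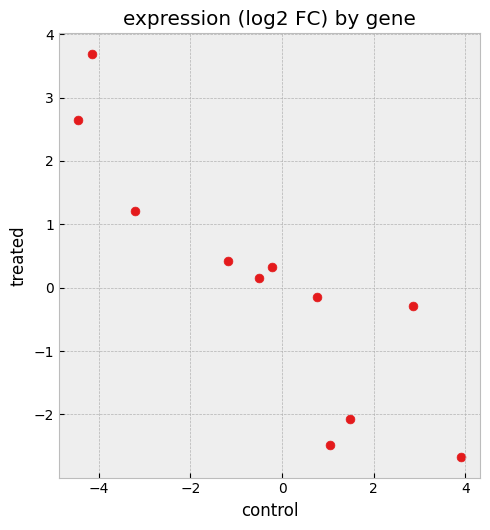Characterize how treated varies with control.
Points are negatively correlated; strong (|r| ≈ 0.9).

negative, strong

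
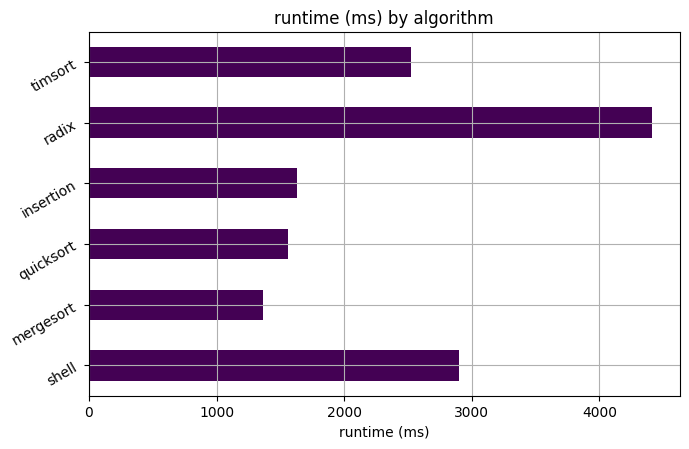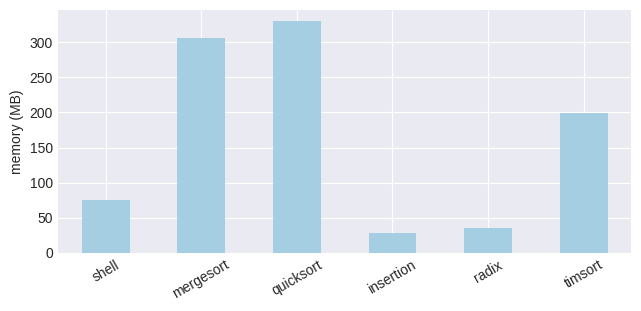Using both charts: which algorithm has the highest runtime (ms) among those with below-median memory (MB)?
Chart 2 median memory (MB) ≈ 150; below-median algorithms: shell, insertion, radix. Among those, radix has the highest runtime (ms) (≈ 4500).

radix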